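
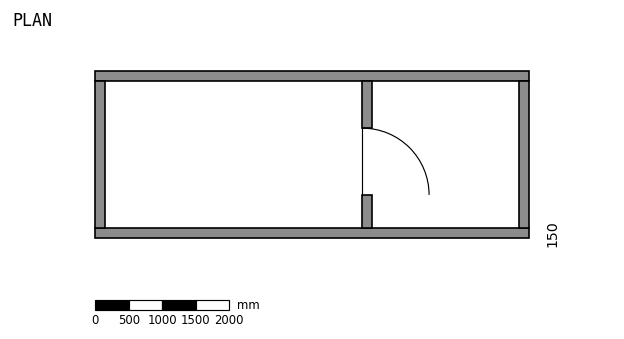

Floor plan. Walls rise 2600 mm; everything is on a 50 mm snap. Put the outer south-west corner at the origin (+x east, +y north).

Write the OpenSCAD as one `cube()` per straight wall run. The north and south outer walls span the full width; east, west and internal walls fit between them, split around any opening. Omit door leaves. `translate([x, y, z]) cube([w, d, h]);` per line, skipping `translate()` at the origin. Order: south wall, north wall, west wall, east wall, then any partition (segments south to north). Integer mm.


cube([6500, 150, 2600]);
translate([0, 2350, 0]) cube([6500, 150, 2600]);
translate([0, 150, 0]) cube([150, 2200, 2600]);
translate([6350, 150, 0]) cube([150, 2200, 2600]);
translate([4000, 150, 0]) cube([150, 500, 2600]);
translate([4000, 1650, 0]) cube([150, 700, 2600]);


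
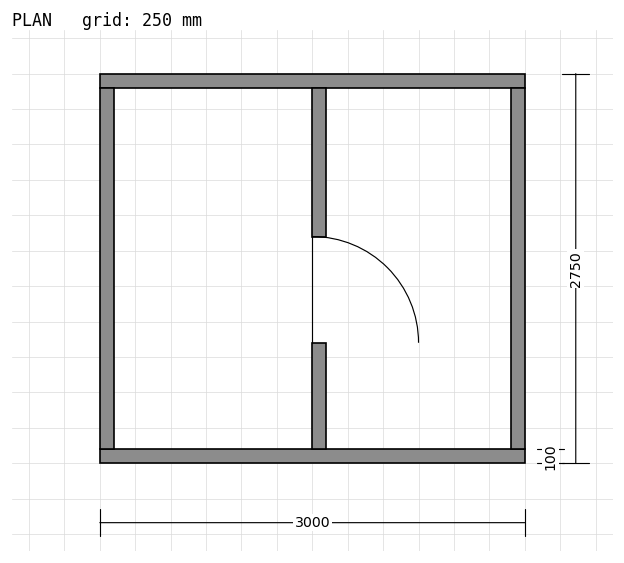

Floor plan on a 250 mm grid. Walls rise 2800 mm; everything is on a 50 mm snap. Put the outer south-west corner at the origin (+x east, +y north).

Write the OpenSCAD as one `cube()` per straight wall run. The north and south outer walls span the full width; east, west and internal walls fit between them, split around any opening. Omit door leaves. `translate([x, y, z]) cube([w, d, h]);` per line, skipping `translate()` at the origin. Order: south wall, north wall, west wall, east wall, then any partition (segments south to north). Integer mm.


cube([3000, 100, 2800]);
translate([0, 2650, 0]) cube([3000, 100, 2800]);
translate([0, 100, 0]) cube([100, 2550, 2800]);
translate([2900, 100, 0]) cube([100, 2550, 2800]);
translate([1500, 100, 0]) cube([100, 750, 2800]);
translate([1500, 1600, 0]) cube([100, 1050, 2800]);


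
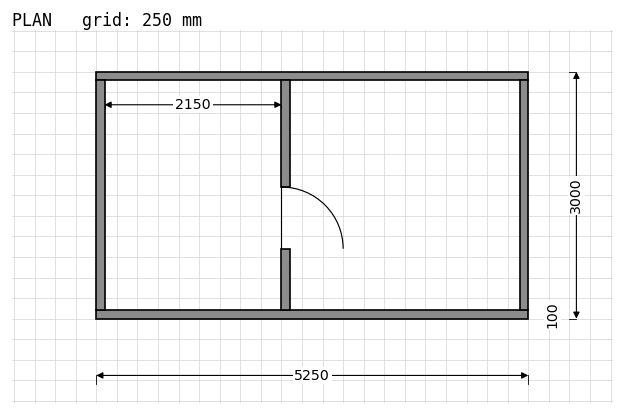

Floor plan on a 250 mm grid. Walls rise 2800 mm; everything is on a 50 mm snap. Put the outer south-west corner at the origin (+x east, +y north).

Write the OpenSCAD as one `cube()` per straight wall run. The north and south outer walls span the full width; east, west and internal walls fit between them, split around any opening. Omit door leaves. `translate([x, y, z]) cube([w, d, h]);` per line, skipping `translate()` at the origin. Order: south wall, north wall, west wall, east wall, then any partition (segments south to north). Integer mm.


cube([5250, 100, 2800]);
translate([0, 2900, 0]) cube([5250, 100, 2800]);
translate([0, 100, 0]) cube([100, 2800, 2800]);
translate([5150, 100, 0]) cube([100, 2800, 2800]);
translate([2250, 100, 0]) cube([100, 750, 2800]);
translate([2250, 1600, 0]) cube([100, 1300, 2800]);


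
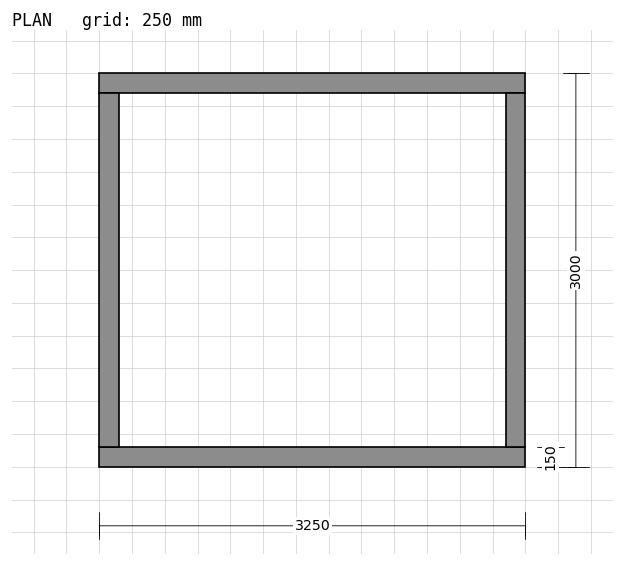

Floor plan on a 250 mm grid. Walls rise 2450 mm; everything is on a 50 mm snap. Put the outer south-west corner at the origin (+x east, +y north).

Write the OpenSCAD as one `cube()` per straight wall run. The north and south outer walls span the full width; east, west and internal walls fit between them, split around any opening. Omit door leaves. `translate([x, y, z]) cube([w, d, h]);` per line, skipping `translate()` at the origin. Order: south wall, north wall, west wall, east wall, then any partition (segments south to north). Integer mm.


cube([3250, 150, 2450]);
translate([0, 2850, 0]) cube([3250, 150, 2450]);
translate([0, 150, 0]) cube([150, 2700, 2450]);
translate([3100, 150, 0]) cube([150, 2700, 2450]);


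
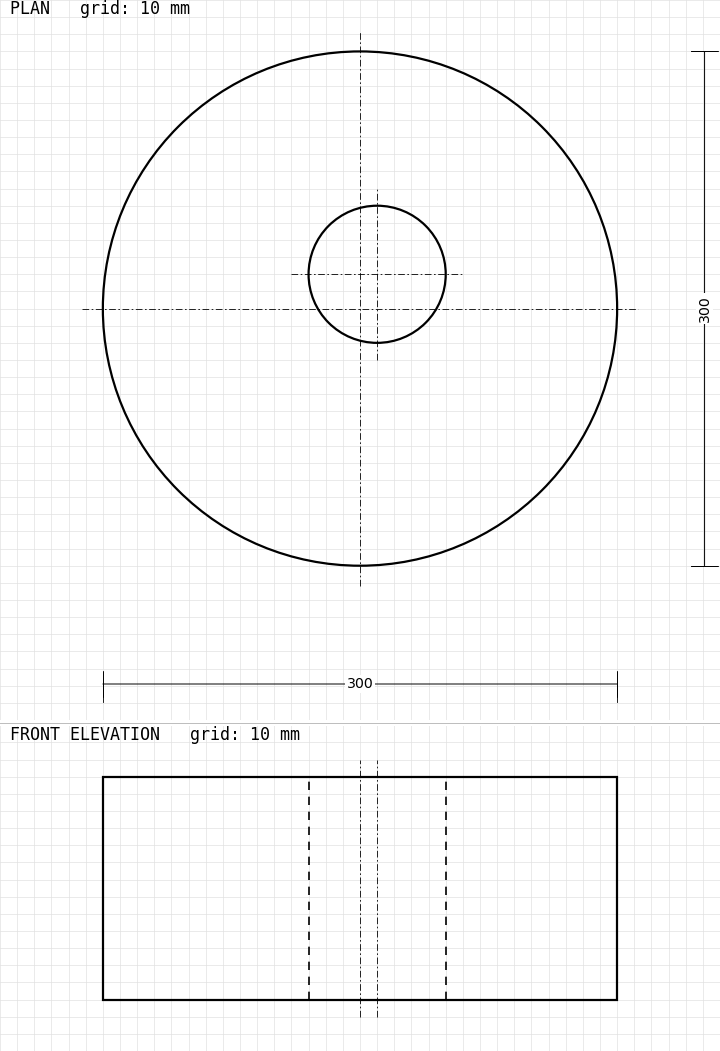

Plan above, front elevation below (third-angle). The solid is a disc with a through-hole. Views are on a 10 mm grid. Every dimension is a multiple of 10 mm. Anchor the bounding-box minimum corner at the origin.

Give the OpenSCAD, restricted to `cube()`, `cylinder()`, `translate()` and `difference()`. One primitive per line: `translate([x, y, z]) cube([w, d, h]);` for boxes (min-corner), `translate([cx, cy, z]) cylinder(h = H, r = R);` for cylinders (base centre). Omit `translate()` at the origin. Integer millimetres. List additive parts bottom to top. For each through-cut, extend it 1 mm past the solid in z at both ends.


difference() {
  translate([150, 150, 0]) cylinder(h = 130, r = 150);
  translate([160, 170, -1]) cylinder(h = 132, r = 40);
}


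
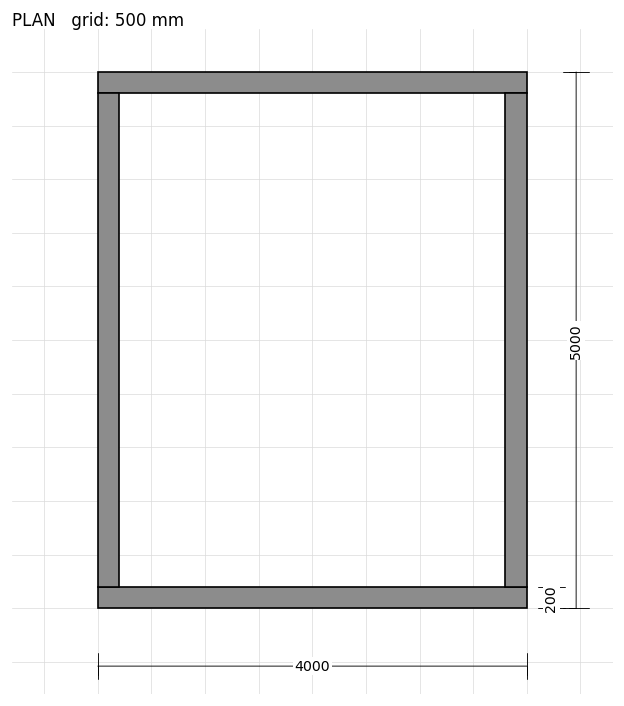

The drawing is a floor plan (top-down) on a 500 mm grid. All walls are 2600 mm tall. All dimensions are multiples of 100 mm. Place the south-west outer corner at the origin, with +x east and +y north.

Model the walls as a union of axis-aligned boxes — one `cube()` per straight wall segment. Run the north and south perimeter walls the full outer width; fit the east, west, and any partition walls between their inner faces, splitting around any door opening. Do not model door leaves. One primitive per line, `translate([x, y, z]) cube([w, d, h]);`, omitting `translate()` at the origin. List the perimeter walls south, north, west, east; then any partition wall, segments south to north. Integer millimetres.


cube([4000, 200, 2600]);
translate([0, 4800, 0]) cube([4000, 200, 2600]);
translate([0, 200, 0]) cube([200, 4600, 2600]);
translate([3800, 200, 0]) cube([200, 4600, 2600]);


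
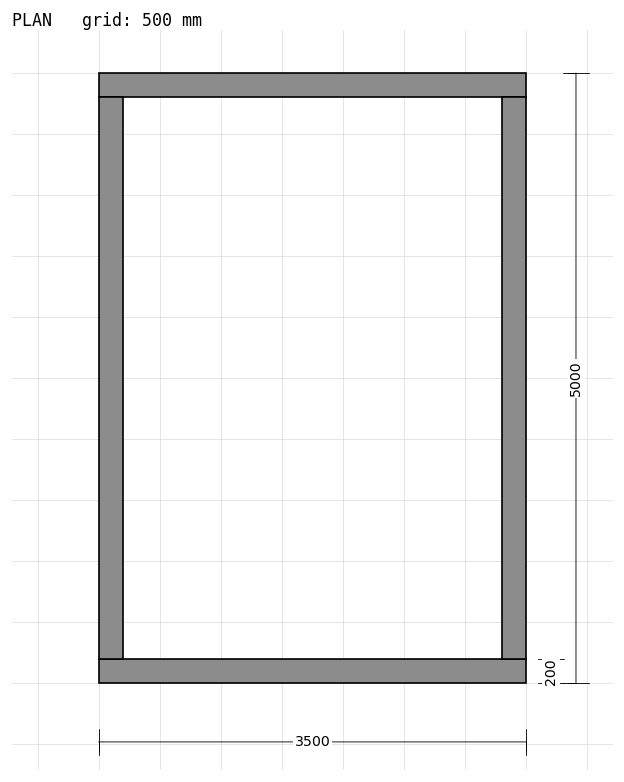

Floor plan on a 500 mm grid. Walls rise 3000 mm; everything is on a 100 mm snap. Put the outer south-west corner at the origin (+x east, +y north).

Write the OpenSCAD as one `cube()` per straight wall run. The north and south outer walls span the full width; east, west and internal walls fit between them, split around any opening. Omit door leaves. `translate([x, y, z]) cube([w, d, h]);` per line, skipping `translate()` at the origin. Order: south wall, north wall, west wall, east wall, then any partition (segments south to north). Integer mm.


cube([3500, 200, 3000]);
translate([0, 4800, 0]) cube([3500, 200, 3000]);
translate([0, 200, 0]) cube([200, 4600, 3000]);
translate([3300, 200, 0]) cube([200, 4600, 3000]);


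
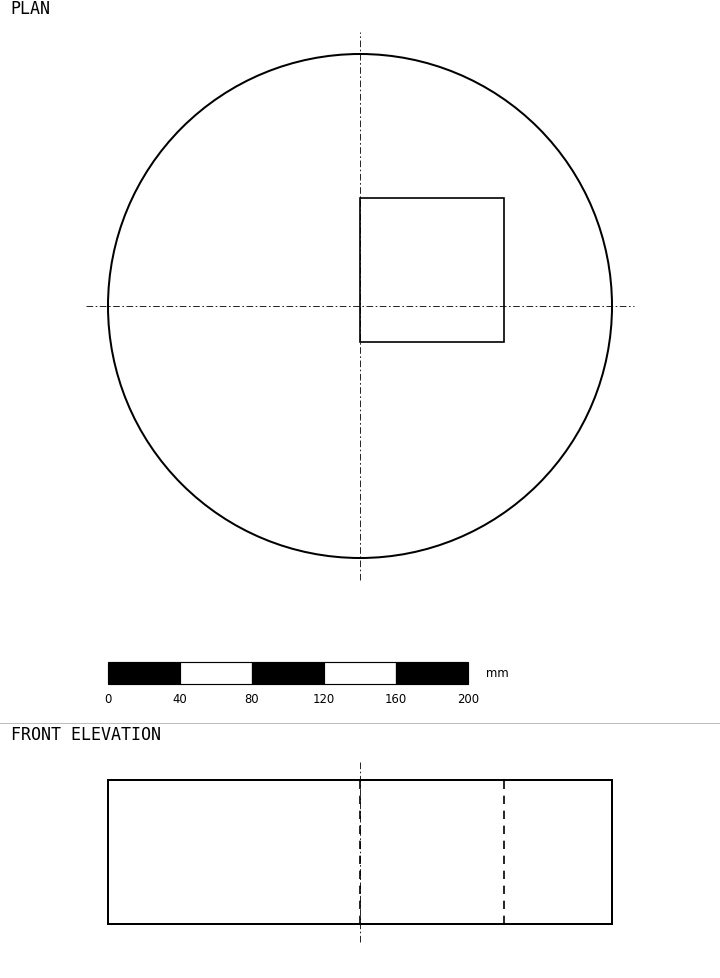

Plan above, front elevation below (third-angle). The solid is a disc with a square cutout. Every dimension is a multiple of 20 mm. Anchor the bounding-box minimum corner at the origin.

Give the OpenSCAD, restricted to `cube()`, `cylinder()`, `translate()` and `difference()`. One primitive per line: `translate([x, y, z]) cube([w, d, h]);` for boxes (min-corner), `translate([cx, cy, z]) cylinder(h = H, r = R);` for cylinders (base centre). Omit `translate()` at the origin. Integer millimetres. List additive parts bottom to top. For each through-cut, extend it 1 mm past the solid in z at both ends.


difference() {
  translate([140, 140, 0]) cylinder(h = 80, r = 140);
  translate([140, 120, -1]) cube([80, 80, 82]);
}


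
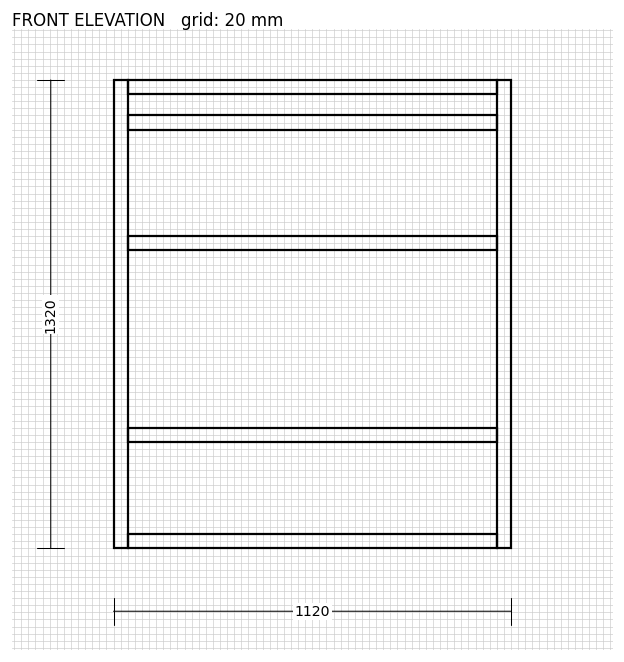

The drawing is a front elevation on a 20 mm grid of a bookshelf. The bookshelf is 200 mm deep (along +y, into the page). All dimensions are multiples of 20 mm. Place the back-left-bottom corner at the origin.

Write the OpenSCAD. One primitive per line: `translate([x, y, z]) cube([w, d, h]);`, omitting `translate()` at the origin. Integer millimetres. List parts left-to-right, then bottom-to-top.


cube([40, 200, 1320]);
translate([40, 0, 0]) cube([1040, 200, 40]);
translate([40, 0, 300]) cube([1040, 200, 40]);
translate([40, 0, 840]) cube([1040, 200, 40]);
translate([40, 0, 1180]) cube([1040, 200, 40]);
translate([40, 0, 1280]) cube([1040, 200, 40]);
translate([1080, 0, 0]) cube([40, 200, 1320]);


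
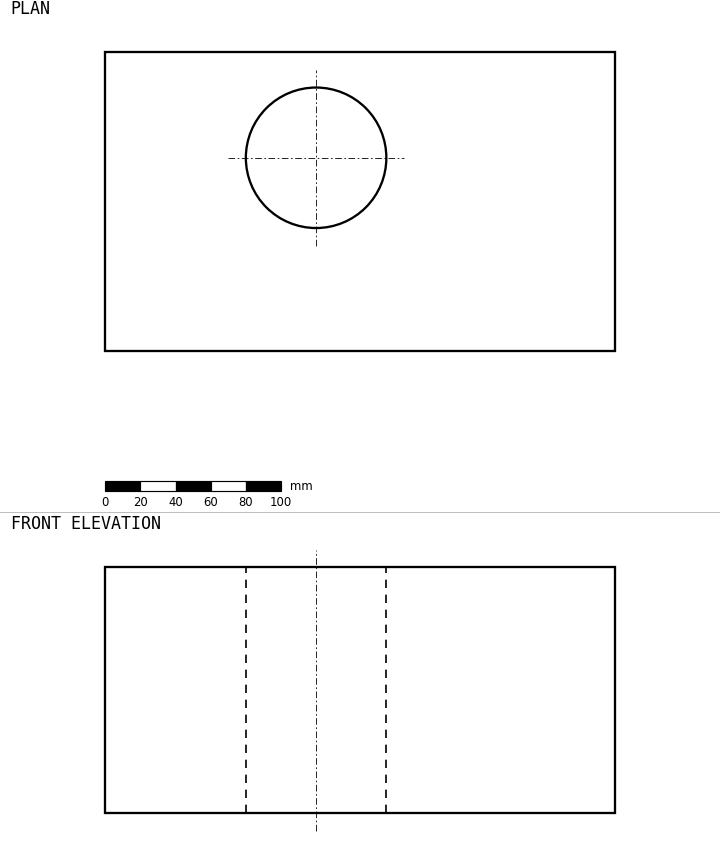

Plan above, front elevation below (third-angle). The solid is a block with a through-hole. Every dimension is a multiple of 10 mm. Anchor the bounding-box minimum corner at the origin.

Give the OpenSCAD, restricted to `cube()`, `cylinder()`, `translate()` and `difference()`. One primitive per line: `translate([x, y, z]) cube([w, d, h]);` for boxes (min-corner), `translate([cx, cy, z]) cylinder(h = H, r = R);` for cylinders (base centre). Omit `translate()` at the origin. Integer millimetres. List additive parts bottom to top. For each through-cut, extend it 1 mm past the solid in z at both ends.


difference() {
  cube([290, 170, 140]);
  translate([120, 110, -1]) cylinder(h = 142, r = 40);
}


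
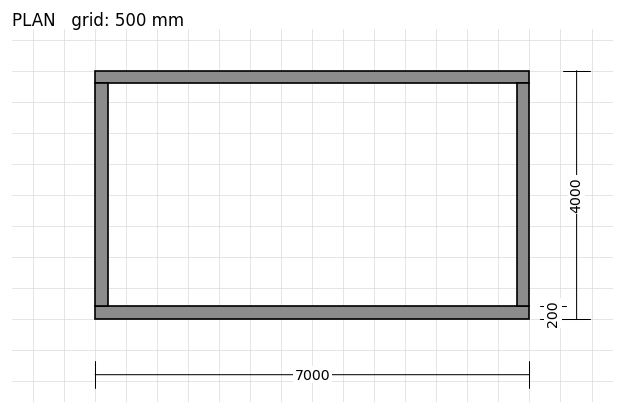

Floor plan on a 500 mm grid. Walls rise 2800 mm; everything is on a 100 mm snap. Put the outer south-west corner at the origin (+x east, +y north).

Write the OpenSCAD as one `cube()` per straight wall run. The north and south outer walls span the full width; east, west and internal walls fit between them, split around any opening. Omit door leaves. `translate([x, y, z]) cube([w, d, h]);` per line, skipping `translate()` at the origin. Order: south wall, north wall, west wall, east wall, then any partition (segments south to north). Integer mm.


cube([7000, 200, 2800]);
translate([0, 3800, 0]) cube([7000, 200, 2800]);
translate([0, 200, 0]) cube([200, 3600, 2800]);
translate([6800, 200, 0]) cube([200, 3600, 2800]);


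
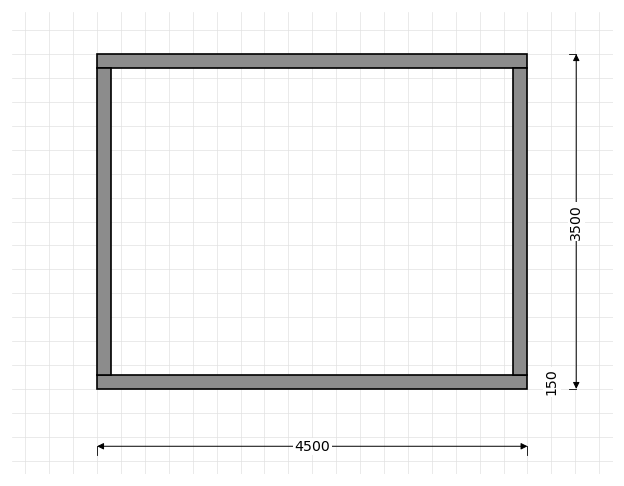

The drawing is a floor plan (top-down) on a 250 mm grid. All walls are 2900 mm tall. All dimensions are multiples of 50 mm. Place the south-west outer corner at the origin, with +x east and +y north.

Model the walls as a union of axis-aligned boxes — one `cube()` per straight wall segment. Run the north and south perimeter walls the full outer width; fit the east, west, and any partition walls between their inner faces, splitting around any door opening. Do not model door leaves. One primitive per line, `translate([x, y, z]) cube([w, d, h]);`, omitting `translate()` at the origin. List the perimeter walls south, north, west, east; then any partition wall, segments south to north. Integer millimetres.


cube([4500, 150, 2900]);
translate([0, 3350, 0]) cube([4500, 150, 2900]);
translate([0, 150, 0]) cube([150, 3200, 2900]);
translate([4350, 150, 0]) cube([150, 3200, 2900]);


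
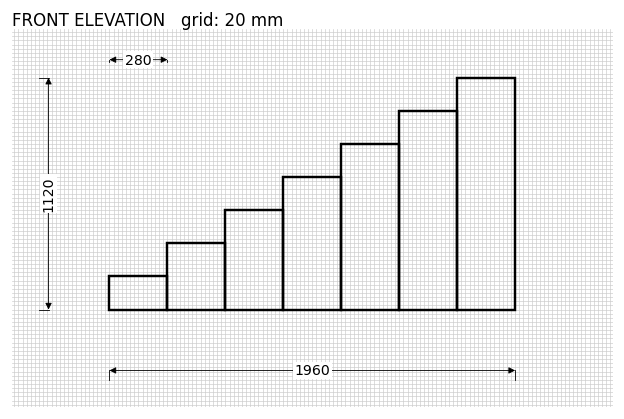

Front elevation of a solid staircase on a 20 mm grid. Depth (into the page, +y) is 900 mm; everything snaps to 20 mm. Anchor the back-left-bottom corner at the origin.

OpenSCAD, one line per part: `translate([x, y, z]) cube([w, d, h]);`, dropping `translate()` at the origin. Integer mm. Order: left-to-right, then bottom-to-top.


cube([280, 900, 160]);
translate([280, 0, 0]) cube([280, 900, 320]);
translate([560, 0, 0]) cube([280, 900, 480]);
translate([840, 0, 0]) cube([280, 900, 640]);
translate([1120, 0, 0]) cube([280, 900, 800]);
translate([1400, 0, 0]) cube([280, 900, 960]);
translate([1680, 0, 0]) cube([280, 900, 1120]);


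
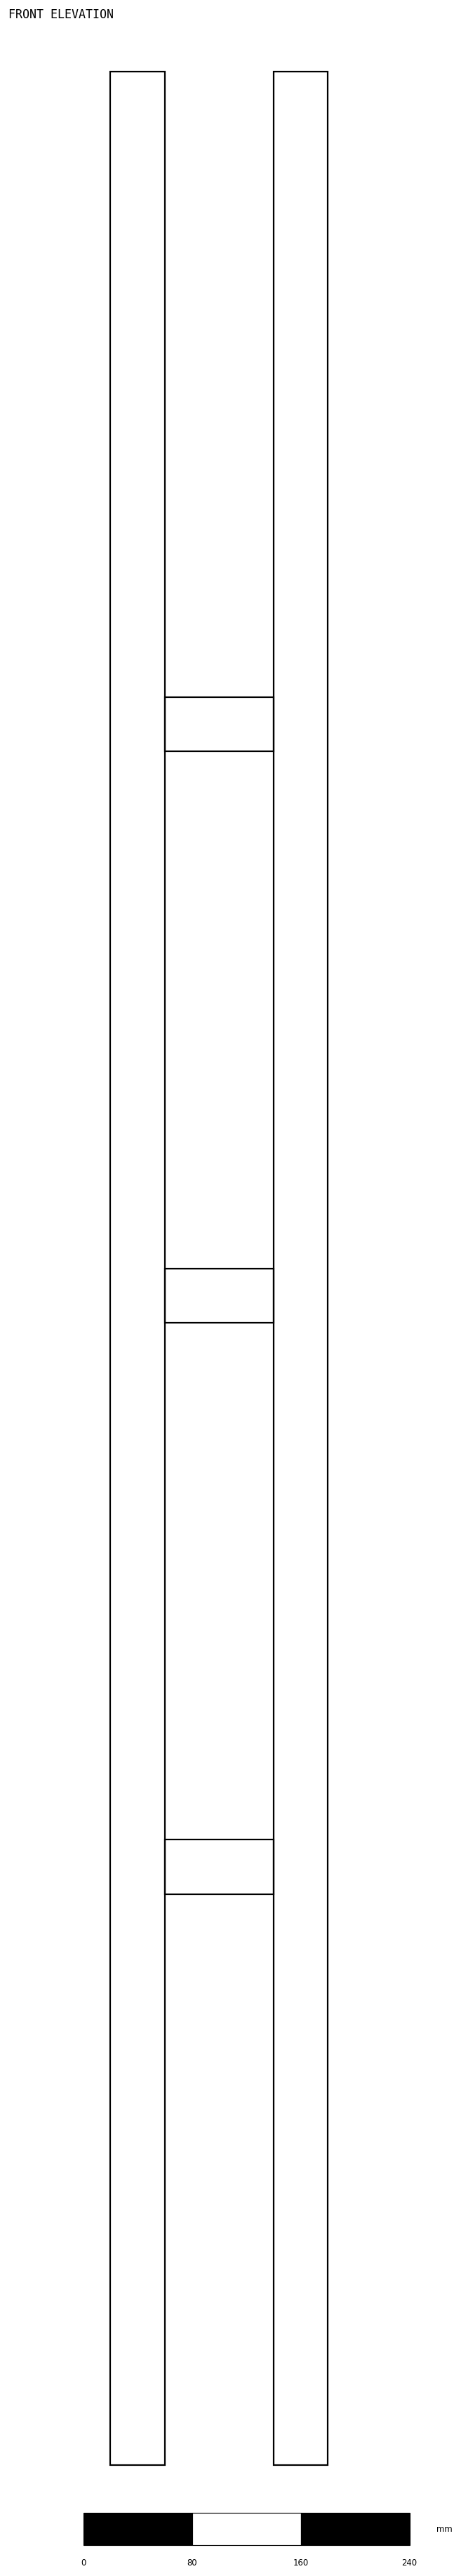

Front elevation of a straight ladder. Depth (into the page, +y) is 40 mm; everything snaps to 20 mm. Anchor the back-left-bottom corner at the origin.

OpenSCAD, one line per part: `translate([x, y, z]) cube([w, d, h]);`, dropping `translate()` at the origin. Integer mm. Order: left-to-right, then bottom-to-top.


cube([40, 40, 1760]);
translate([40, 0, 420]) cube([80, 40, 40]);
translate([40, 0, 840]) cube([80, 40, 40]);
translate([40, 0, 1260]) cube([80, 40, 40]);
translate([120, 0, 0]) cube([40, 40, 1760]);


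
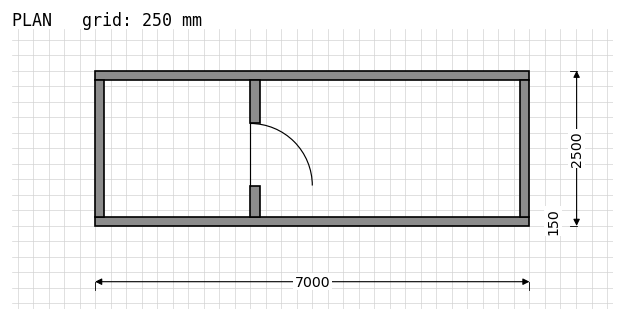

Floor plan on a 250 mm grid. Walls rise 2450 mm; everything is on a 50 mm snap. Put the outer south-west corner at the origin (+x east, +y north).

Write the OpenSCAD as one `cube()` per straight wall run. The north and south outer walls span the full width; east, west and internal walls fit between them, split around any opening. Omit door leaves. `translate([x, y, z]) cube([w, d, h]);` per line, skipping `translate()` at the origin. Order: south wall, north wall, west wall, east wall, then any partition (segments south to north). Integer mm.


cube([7000, 150, 2450]);
translate([0, 2350, 0]) cube([7000, 150, 2450]);
translate([0, 150, 0]) cube([150, 2200, 2450]);
translate([6850, 150, 0]) cube([150, 2200, 2450]);
translate([2500, 150, 0]) cube([150, 500, 2450]);
translate([2500, 1650, 0]) cube([150, 700, 2450]);


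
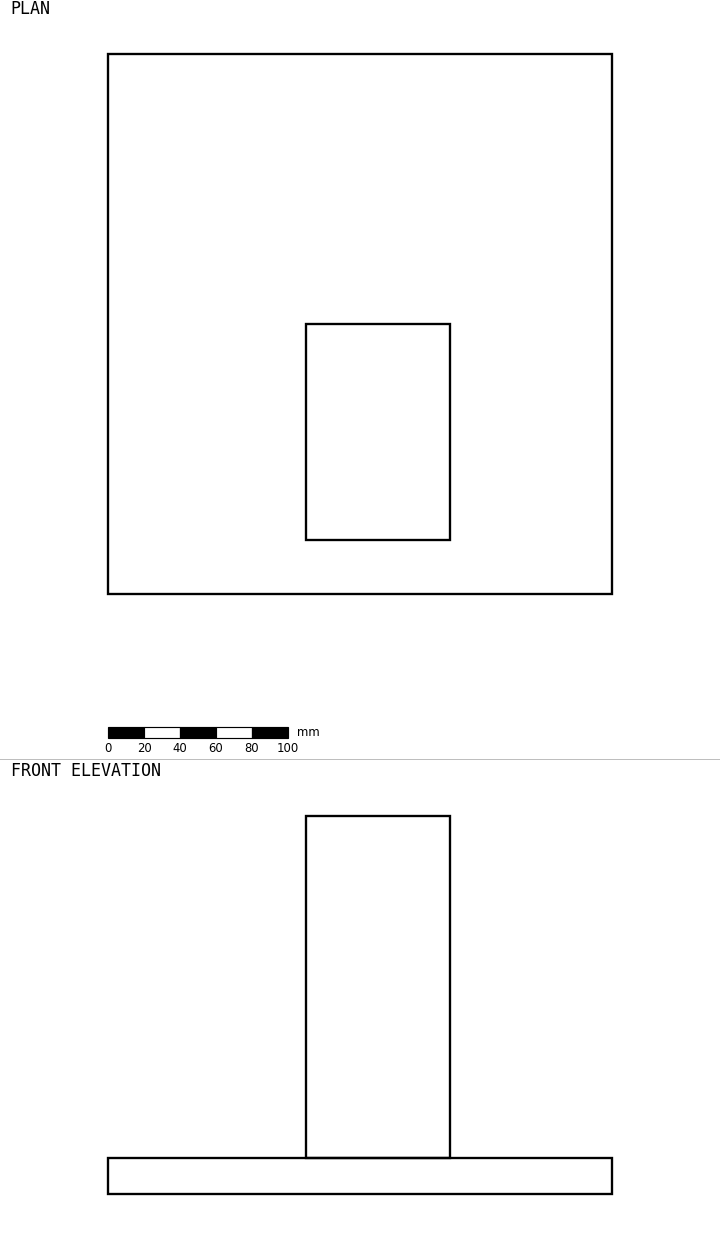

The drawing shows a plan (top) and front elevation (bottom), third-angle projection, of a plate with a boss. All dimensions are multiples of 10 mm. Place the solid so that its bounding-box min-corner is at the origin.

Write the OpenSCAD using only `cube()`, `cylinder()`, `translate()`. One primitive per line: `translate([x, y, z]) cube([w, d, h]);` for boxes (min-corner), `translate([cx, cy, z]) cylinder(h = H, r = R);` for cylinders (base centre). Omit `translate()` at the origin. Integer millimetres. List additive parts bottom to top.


cube([280, 300, 20]);
translate([110, 30, 20]) cube([80, 120, 190]);


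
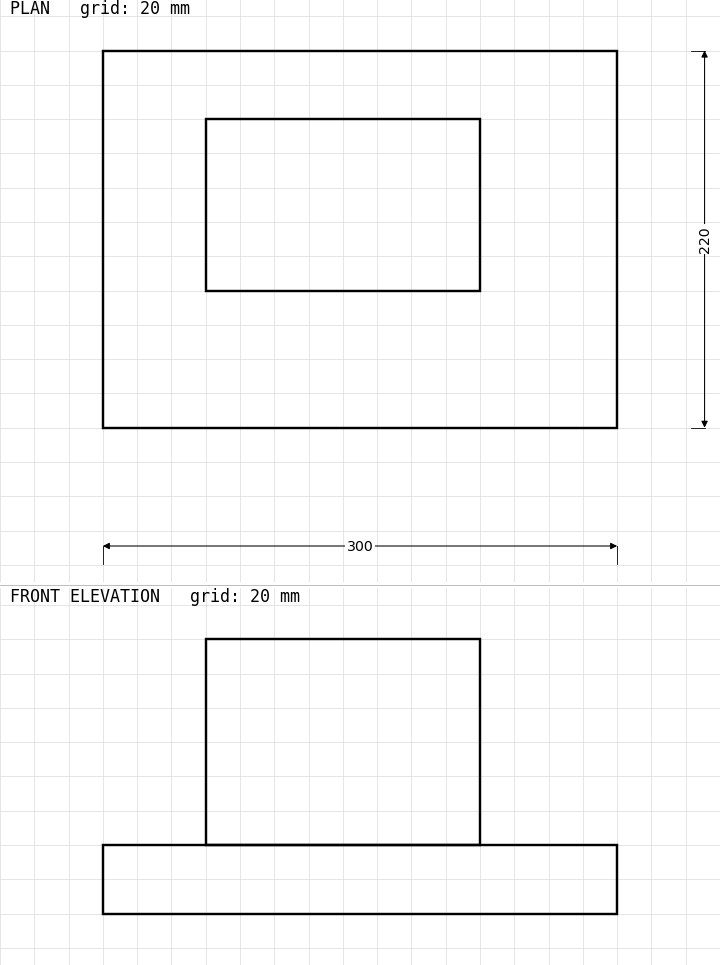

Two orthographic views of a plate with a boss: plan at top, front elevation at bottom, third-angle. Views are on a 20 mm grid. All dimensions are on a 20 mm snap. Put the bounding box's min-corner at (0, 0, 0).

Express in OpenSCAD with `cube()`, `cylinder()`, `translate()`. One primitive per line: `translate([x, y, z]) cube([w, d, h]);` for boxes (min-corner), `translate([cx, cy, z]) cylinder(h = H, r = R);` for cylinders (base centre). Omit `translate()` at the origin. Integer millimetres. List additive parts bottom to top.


cube([300, 220, 40]);
translate([60, 80, 40]) cube([160, 100, 120]);


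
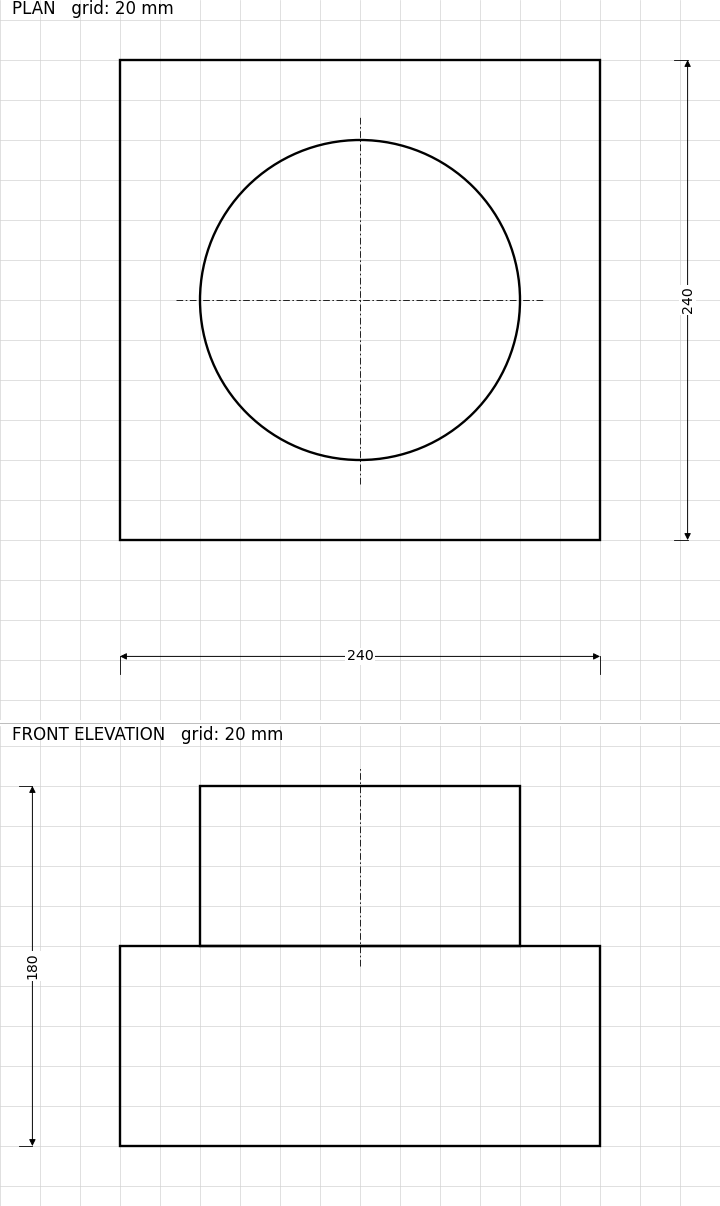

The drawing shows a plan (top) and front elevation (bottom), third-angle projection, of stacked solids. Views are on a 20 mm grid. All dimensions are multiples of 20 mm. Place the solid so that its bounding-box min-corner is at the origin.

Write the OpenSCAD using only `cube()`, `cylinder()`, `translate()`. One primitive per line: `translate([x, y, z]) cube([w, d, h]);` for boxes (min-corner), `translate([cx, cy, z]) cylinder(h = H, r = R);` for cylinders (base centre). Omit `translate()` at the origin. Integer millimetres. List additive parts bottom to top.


cube([240, 240, 100]);
translate([120, 120, 100]) cylinder(h = 80, r = 80);


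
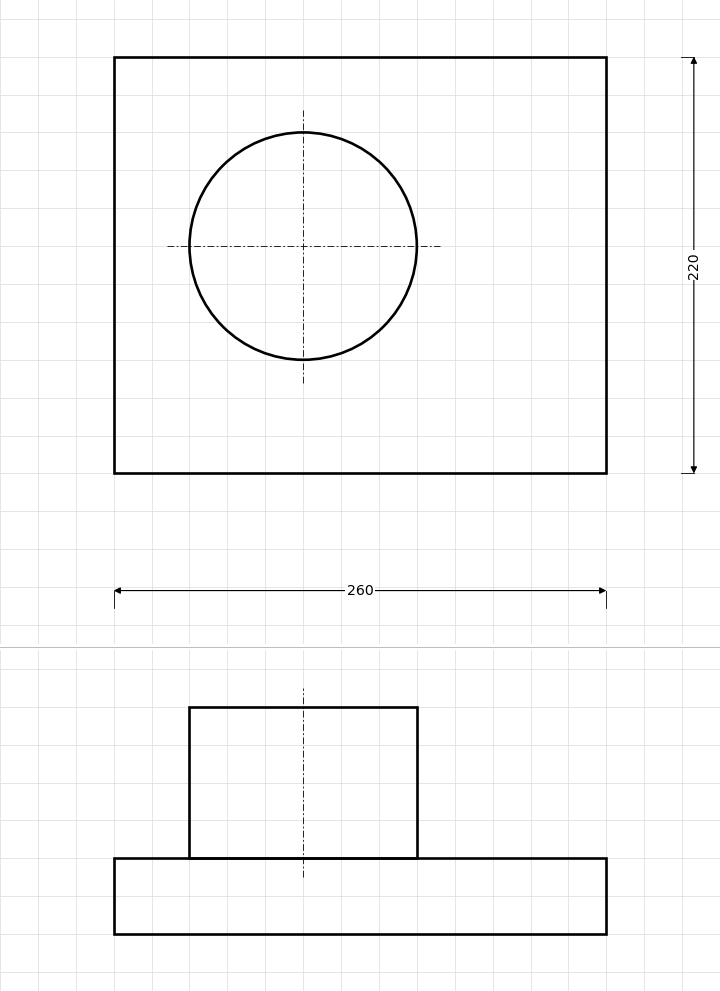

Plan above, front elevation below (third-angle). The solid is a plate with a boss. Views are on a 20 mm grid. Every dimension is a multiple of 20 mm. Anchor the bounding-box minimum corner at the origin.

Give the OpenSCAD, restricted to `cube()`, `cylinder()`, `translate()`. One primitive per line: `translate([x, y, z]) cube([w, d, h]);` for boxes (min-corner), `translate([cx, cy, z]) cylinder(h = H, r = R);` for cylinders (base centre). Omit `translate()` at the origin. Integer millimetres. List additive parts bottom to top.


cube([260, 220, 40]);
translate([100, 120, 40]) cylinder(h = 80, r = 60);


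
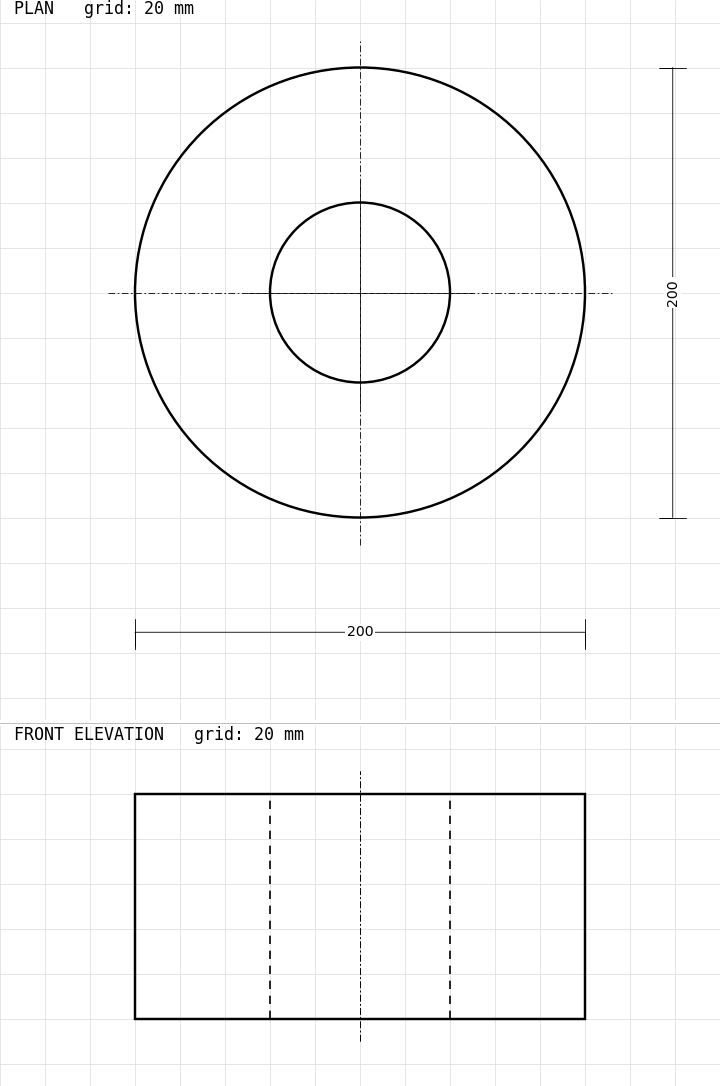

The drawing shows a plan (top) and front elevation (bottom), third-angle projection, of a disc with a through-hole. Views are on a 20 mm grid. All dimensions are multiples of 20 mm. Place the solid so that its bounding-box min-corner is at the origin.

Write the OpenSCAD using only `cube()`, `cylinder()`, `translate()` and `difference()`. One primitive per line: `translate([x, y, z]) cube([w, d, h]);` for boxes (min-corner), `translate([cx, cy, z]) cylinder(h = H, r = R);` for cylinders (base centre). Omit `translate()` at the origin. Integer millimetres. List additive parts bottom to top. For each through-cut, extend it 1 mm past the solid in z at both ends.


difference() {
  translate([100, 100, 0]) cylinder(h = 100, r = 100);
  translate([100, 100, -1]) cylinder(h = 102, r = 40);
}


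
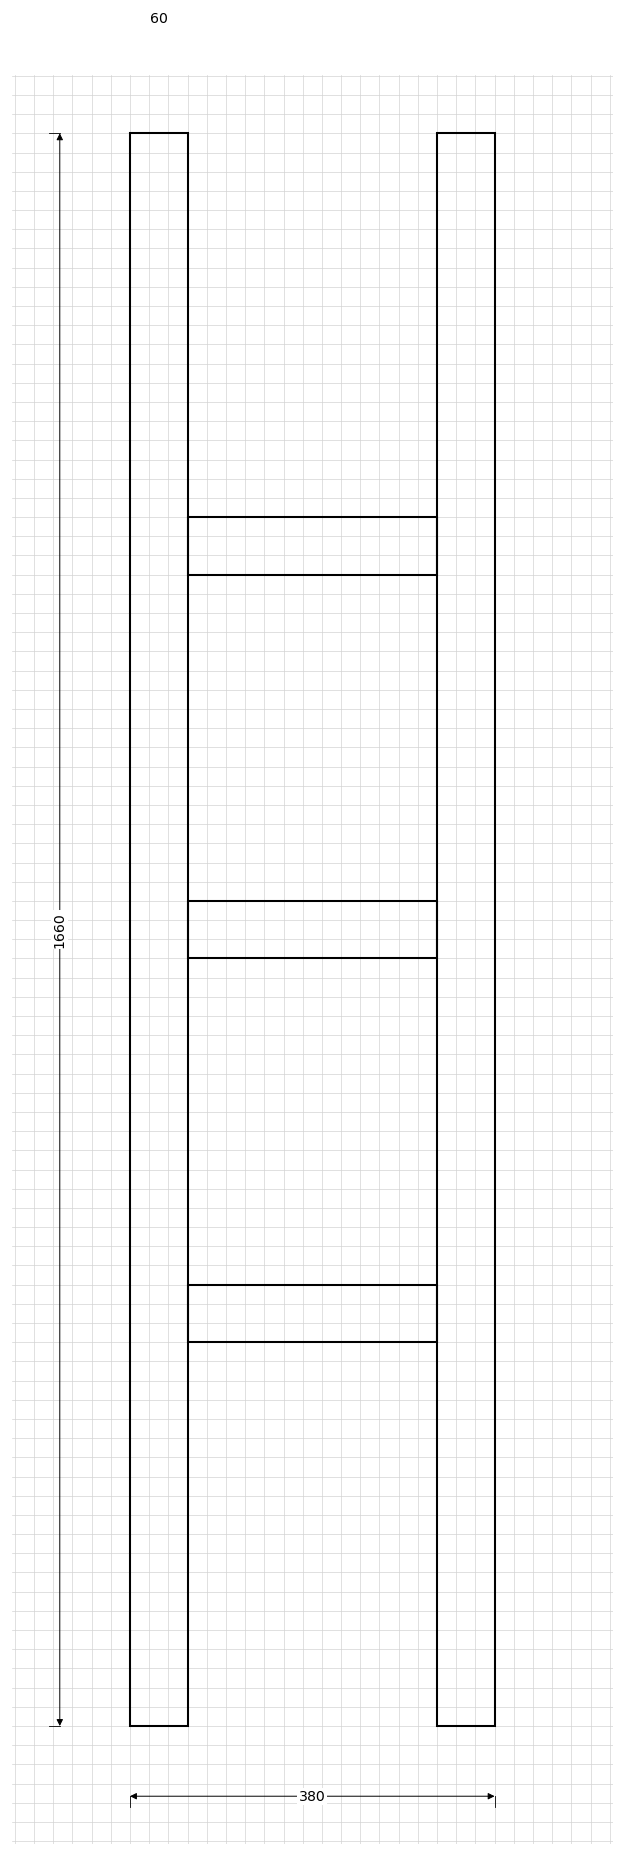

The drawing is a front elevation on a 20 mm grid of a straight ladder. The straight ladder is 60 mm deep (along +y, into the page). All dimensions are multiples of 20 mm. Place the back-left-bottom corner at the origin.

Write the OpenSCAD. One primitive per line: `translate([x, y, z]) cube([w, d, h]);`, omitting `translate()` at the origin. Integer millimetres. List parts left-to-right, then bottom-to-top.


cube([60, 60, 1660]);
translate([60, 0, 400]) cube([260, 60, 60]);
translate([60, 0, 800]) cube([260, 60, 60]);
translate([60, 0, 1200]) cube([260, 60, 60]);
translate([320, 0, 0]) cube([60, 60, 1660]);


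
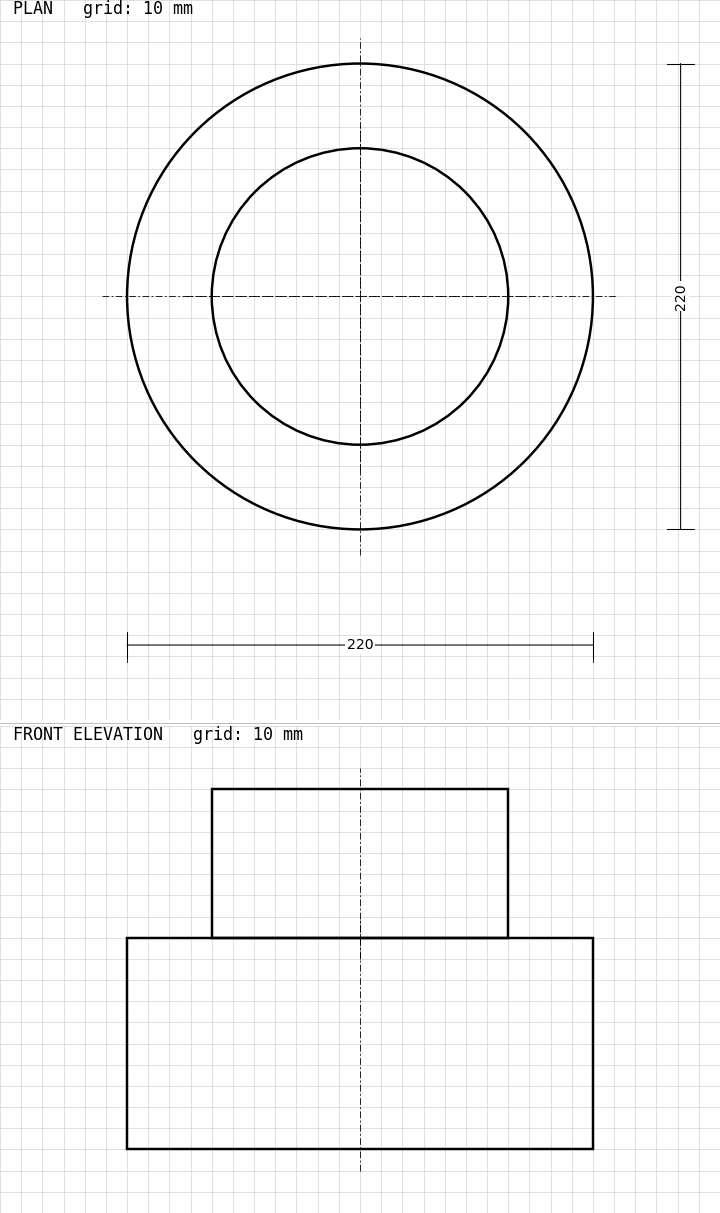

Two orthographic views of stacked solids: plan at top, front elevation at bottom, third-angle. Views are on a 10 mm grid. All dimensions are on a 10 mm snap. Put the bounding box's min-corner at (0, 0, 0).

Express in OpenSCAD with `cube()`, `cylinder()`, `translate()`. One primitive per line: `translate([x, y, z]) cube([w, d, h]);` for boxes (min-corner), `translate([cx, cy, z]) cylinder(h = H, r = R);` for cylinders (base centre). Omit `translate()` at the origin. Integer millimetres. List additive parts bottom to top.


translate([110, 110, 0]) cylinder(h = 100, r = 110);
translate([110, 110, 100]) cylinder(h = 70, r = 70);


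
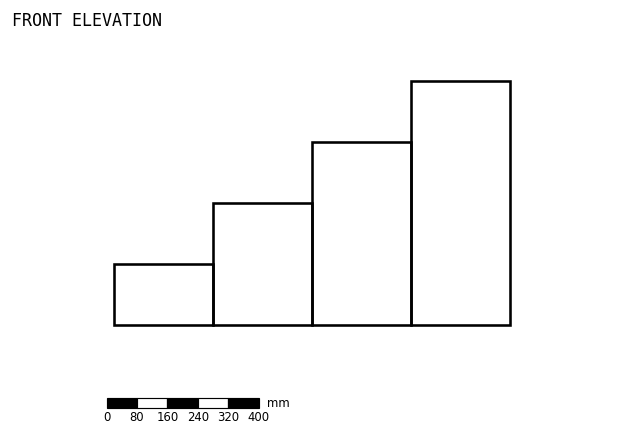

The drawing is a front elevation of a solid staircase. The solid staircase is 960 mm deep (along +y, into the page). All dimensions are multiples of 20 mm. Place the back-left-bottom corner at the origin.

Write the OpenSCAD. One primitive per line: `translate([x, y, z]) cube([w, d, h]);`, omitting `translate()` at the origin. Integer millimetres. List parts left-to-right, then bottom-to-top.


cube([260, 960, 160]);
translate([260, 0, 0]) cube([260, 960, 320]);
translate([520, 0, 0]) cube([260, 960, 480]);
translate([780, 0, 0]) cube([260, 960, 640]);


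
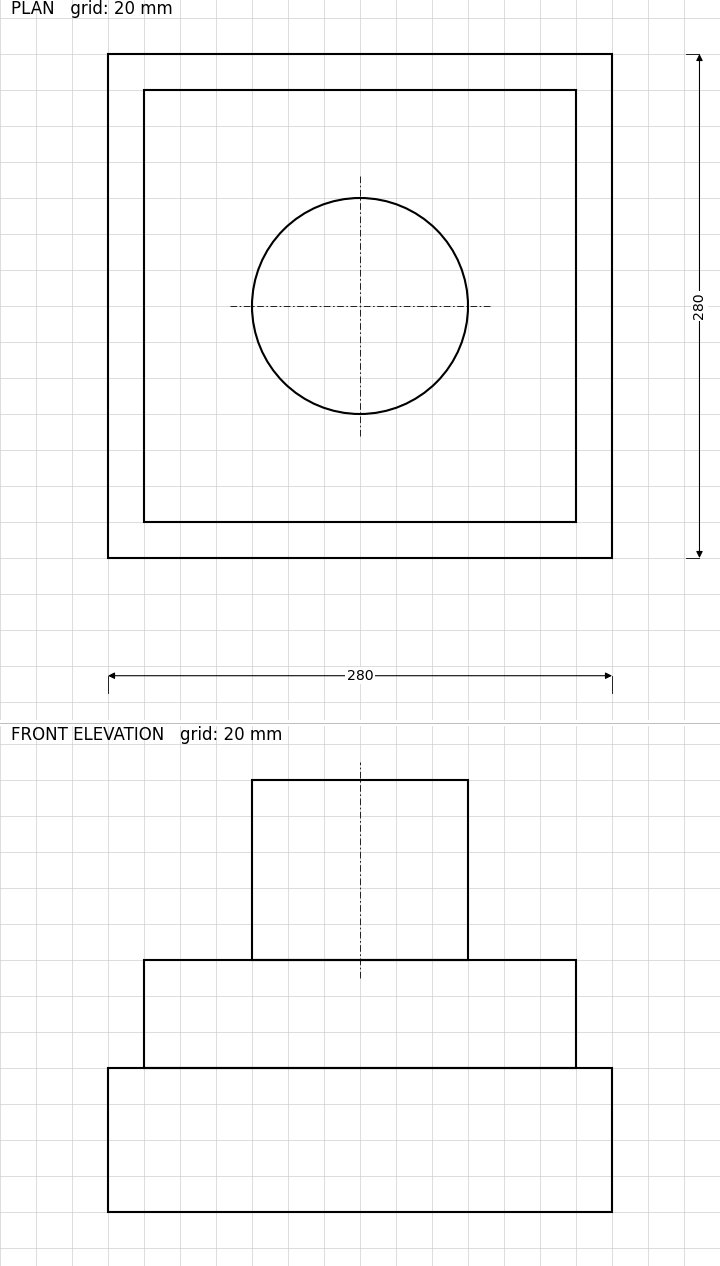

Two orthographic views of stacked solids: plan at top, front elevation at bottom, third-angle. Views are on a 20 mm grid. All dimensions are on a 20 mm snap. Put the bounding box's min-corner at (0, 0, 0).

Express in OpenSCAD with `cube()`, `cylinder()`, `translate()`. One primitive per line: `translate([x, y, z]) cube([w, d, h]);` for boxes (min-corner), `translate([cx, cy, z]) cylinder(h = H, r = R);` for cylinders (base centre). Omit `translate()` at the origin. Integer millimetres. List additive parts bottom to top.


cube([280, 280, 80]);
translate([20, 20, 80]) cube([240, 240, 60]);
translate([140, 140, 140]) cylinder(h = 100, r = 60);


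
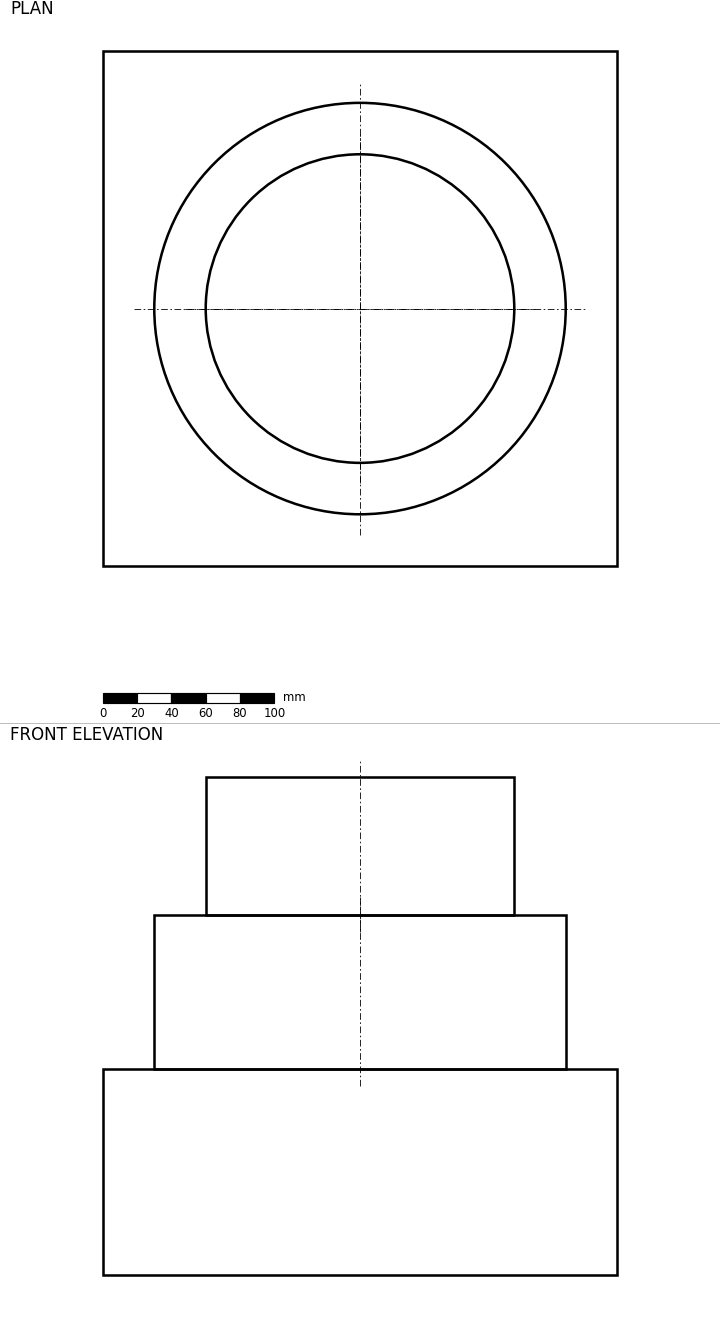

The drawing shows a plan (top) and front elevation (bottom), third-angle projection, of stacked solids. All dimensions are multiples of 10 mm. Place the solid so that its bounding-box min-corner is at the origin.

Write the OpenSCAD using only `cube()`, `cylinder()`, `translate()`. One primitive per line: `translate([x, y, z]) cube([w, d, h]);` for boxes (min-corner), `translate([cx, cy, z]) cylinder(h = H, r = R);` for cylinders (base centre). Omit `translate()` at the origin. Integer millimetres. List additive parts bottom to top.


cube([300, 300, 120]);
translate([150, 150, 120]) cylinder(h = 90, r = 120);
translate([150, 150, 210]) cylinder(h = 80, r = 90);


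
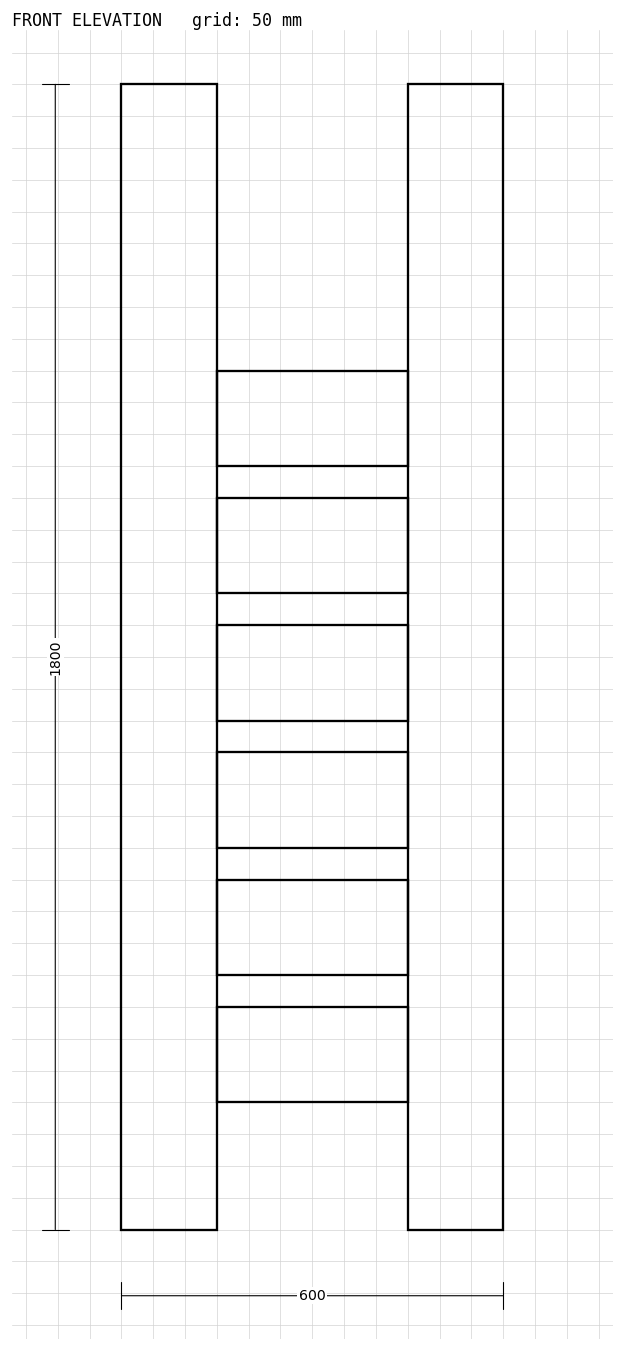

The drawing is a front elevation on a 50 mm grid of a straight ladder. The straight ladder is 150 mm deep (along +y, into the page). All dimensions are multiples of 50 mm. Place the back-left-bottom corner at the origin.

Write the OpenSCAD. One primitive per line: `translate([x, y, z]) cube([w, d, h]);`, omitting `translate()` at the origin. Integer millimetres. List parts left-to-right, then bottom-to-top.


cube([150, 150, 1800]);
translate([150, 0, 200]) cube([300, 150, 150]);
translate([150, 0, 400]) cube([300, 150, 150]);
translate([150, 0, 600]) cube([300, 150, 150]);
translate([150, 0, 800]) cube([300, 150, 150]);
translate([150, 0, 1000]) cube([300, 150, 150]);
translate([150, 0, 1200]) cube([300, 150, 150]);
translate([450, 0, 0]) cube([150, 150, 1800]);


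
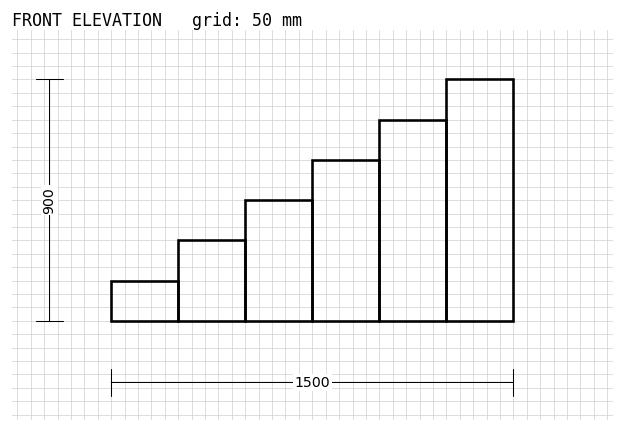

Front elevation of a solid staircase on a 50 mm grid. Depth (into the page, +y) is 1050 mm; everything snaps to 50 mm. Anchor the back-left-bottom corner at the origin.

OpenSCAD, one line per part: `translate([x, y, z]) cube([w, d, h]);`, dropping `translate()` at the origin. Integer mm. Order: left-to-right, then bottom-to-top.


cube([250, 1050, 150]);
translate([250, 0, 0]) cube([250, 1050, 300]);
translate([500, 0, 0]) cube([250, 1050, 450]);
translate([750, 0, 0]) cube([250, 1050, 600]);
translate([1000, 0, 0]) cube([250, 1050, 750]);
translate([1250, 0, 0]) cube([250, 1050, 900]);


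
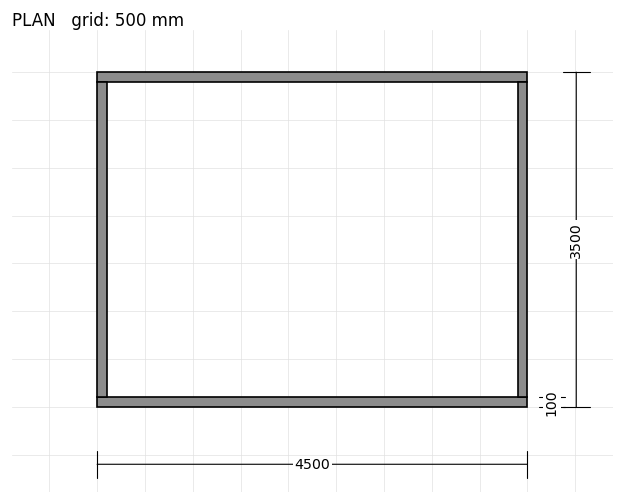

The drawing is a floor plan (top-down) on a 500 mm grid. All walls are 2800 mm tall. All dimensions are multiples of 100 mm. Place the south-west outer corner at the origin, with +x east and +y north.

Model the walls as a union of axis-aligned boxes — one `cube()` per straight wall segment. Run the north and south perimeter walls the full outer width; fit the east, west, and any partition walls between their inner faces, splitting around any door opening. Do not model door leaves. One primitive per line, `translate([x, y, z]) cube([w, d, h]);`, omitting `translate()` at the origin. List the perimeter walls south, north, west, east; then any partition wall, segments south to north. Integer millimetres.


cube([4500, 100, 2800]);
translate([0, 3400, 0]) cube([4500, 100, 2800]);
translate([0, 100, 0]) cube([100, 3300, 2800]);
translate([4400, 100, 0]) cube([100, 3300, 2800]);


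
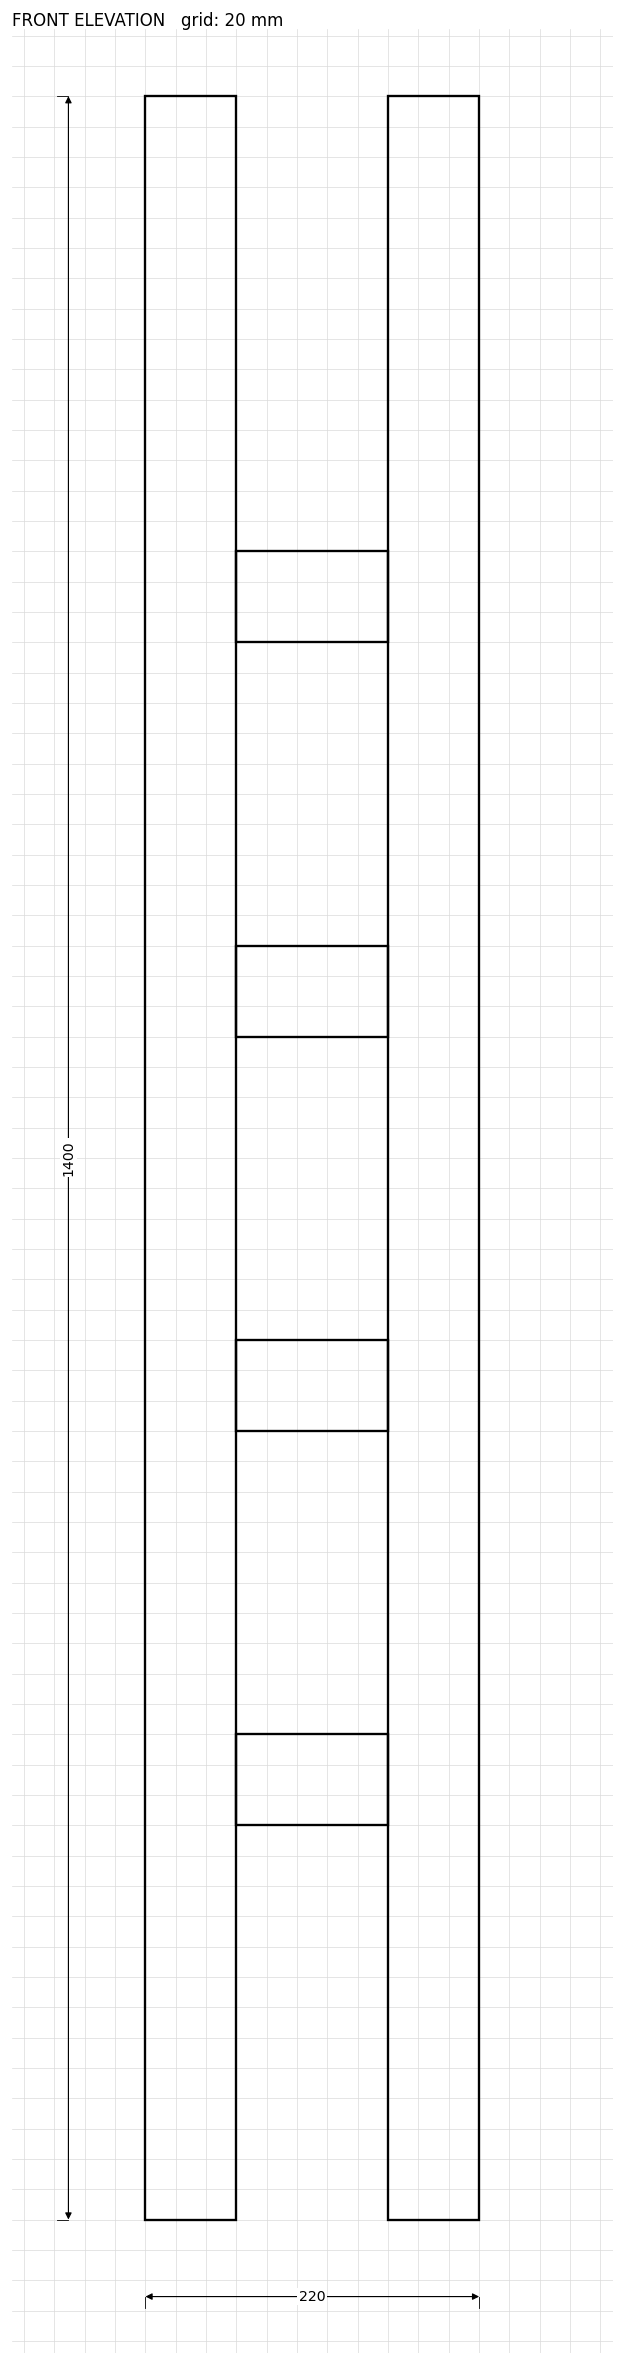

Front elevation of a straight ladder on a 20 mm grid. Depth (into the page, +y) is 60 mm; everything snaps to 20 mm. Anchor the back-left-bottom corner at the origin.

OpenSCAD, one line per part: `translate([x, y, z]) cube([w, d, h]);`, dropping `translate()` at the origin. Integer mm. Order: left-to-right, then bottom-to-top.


cube([60, 60, 1400]);
translate([60, 0, 260]) cube([100, 60, 60]);
translate([60, 0, 520]) cube([100, 60, 60]);
translate([60, 0, 780]) cube([100, 60, 60]);
translate([60, 0, 1040]) cube([100, 60, 60]);
translate([160, 0, 0]) cube([60, 60, 1400]);


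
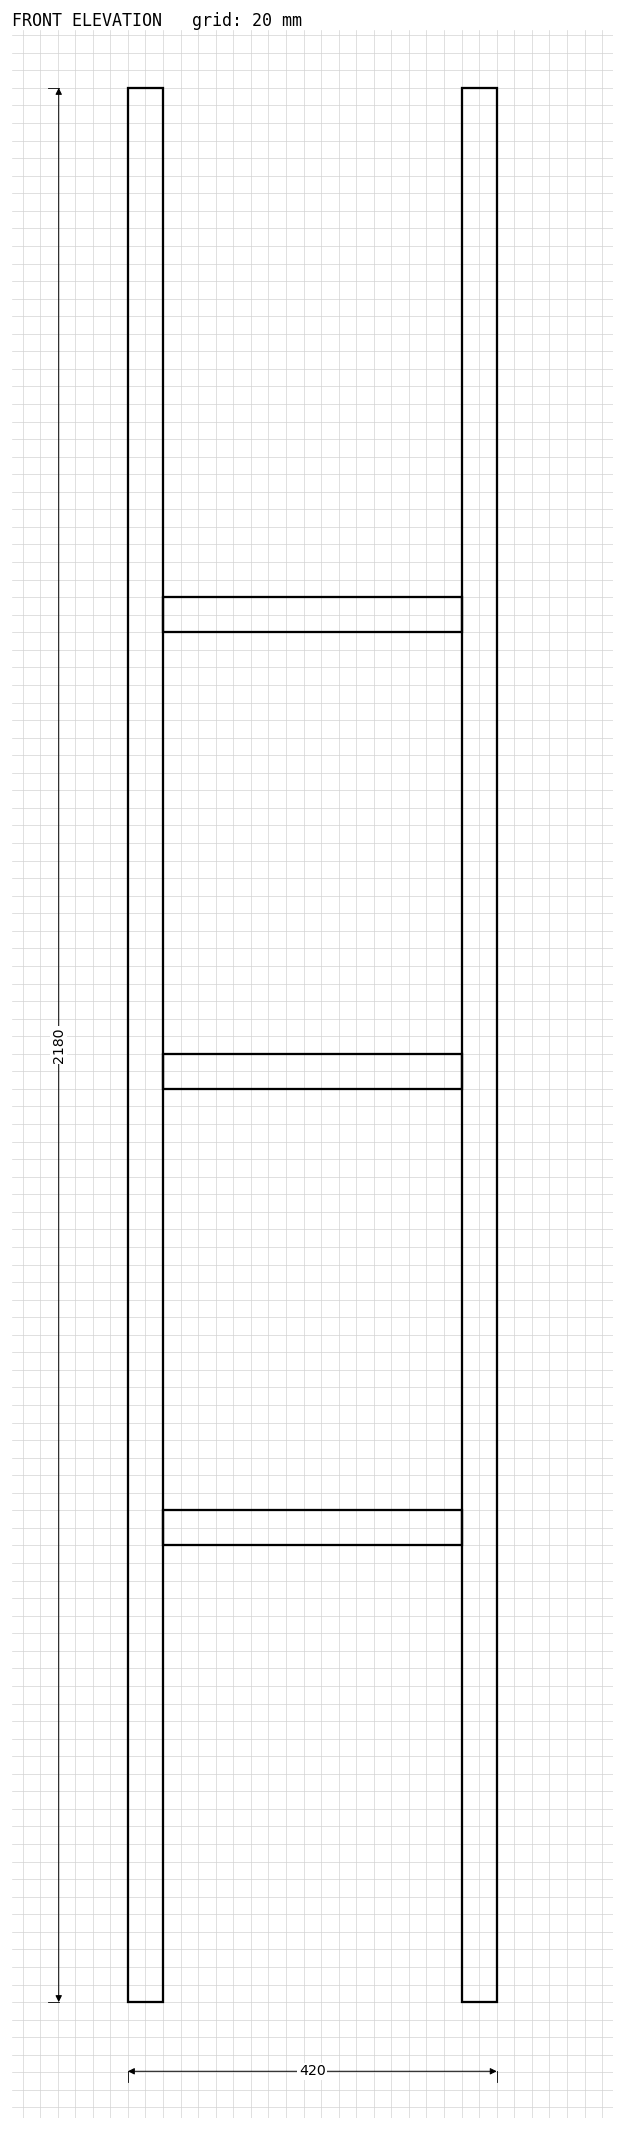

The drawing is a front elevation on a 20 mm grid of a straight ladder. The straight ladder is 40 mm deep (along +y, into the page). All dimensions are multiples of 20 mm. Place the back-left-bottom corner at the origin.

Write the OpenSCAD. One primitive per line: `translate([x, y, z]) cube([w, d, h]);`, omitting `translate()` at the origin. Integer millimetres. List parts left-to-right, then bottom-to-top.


cube([40, 40, 2180]);
translate([40, 0, 520]) cube([340, 40, 40]);
translate([40, 0, 1040]) cube([340, 40, 40]);
translate([40, 0, 1560]) cube([340, 40, 40]);
translate([380, 0, 0]) cube([40, 40, 2180]);


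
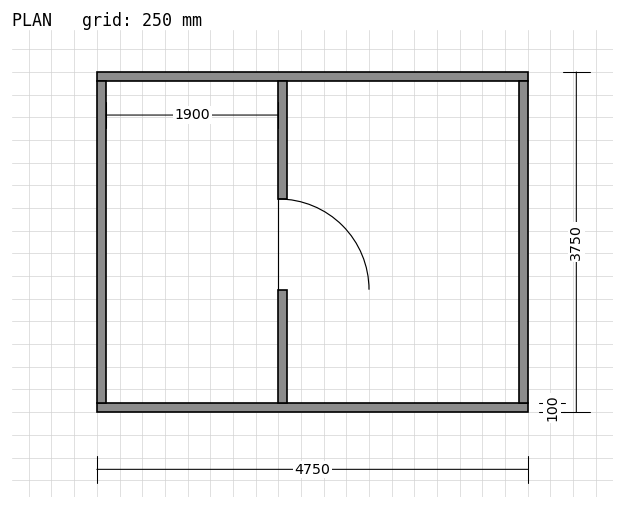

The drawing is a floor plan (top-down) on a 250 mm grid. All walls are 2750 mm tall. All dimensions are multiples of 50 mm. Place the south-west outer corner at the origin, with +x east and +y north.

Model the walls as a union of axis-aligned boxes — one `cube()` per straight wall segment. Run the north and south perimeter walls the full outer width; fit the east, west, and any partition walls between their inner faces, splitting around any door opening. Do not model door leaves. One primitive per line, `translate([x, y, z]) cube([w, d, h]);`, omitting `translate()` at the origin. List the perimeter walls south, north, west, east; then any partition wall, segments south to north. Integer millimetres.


cube([4750, 100, 2750]);
translate([0, 3650, 0]) cube([4750, 100, 2750]);
translate([0, 100, 0]) cube([100, 3550, 2750]);
translate([4650, 100, 0]) cube([100, 3550, 2750]);
translate([2000, 100, 0]) cube([100, 1250, 2750]);
translate([2000, 2350, 0]) cube([100, 1300, 2750]);


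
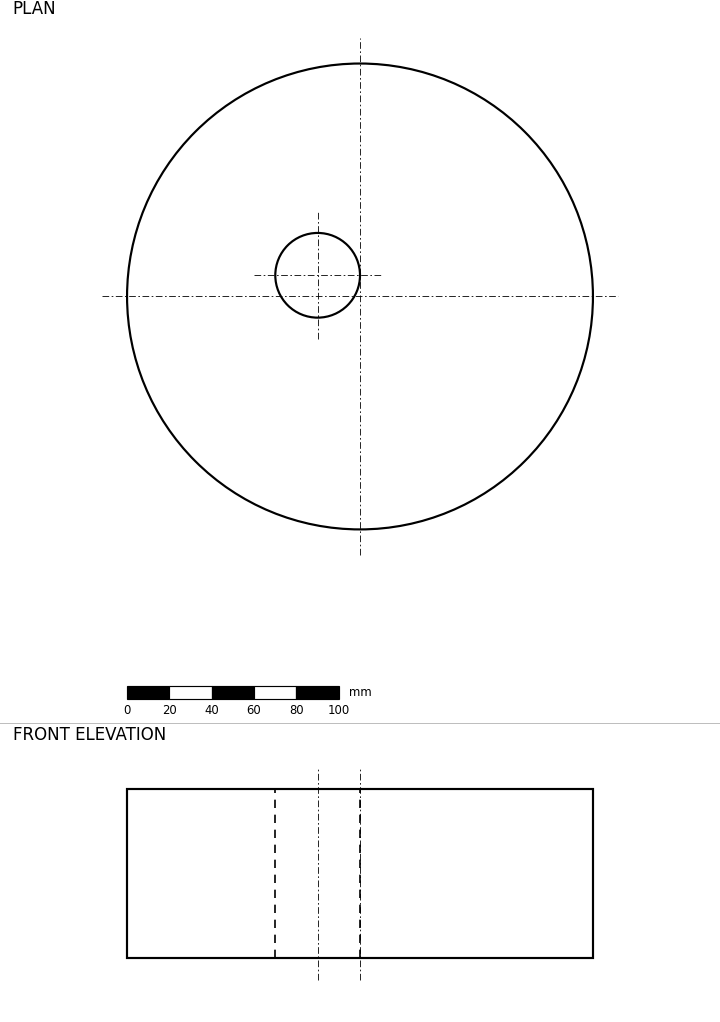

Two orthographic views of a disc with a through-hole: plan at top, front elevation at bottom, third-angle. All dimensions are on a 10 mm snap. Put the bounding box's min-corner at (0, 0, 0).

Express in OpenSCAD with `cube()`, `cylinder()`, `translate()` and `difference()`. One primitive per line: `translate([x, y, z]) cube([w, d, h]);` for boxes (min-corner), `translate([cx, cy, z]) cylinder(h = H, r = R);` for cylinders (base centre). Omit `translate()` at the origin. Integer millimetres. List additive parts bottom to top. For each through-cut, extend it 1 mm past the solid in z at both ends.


difference() {
  translate([110, 110, 0]) cylinder(h = 80, r = 110);
  translate([90, 120, -1]) cylinder(h = 82, r = 20);
}


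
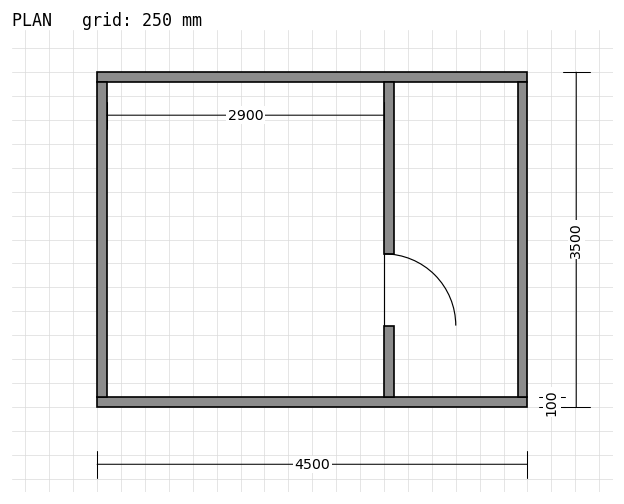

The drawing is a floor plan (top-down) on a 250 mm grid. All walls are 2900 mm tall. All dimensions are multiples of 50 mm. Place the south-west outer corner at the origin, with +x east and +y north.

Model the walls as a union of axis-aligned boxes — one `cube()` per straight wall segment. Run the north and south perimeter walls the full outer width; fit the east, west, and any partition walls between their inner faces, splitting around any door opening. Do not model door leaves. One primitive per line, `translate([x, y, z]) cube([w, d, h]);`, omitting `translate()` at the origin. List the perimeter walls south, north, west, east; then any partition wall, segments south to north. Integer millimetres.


cube([4500, 100, 2900]);
translate([0, 3400, 0]) cube([4500, 100, 2900]);
translate([0, 100, 0]) cube([100, 3300, 2900]);
translate([4400, 100, 0]) cube([100, 3300, 2900]);
translate([3000, 100, 0]) cube([100, 750, 2900]);
translate([3000, 1600, 0]) cube([100, 1800, 2900]);


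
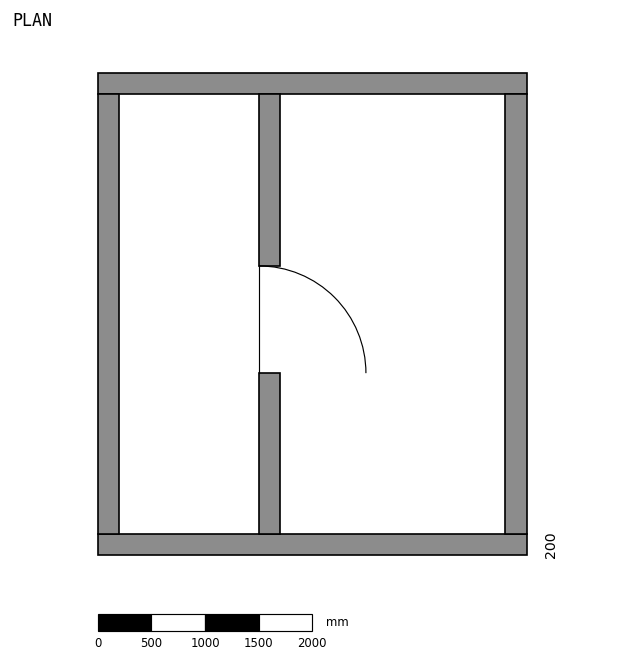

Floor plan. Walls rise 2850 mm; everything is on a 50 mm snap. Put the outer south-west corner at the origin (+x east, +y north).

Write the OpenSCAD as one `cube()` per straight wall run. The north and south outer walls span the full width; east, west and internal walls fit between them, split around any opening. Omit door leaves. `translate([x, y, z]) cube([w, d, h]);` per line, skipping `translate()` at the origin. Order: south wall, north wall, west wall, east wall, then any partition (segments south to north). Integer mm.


cube([4000, 200, 2850]);
translate([0, 4300, 0]) cube([4000, 200, 2850]);
translate([0, 200, 0]) cube([200, 4100, 2850]);
translate([3800, 200, 0]) cube([200, 4100, 2850]);
translate([1500, 200, 0]) cube([200, 1500, 2850]);
translate([1500, 2700, 0]) cube([200, 1600, 2850]);


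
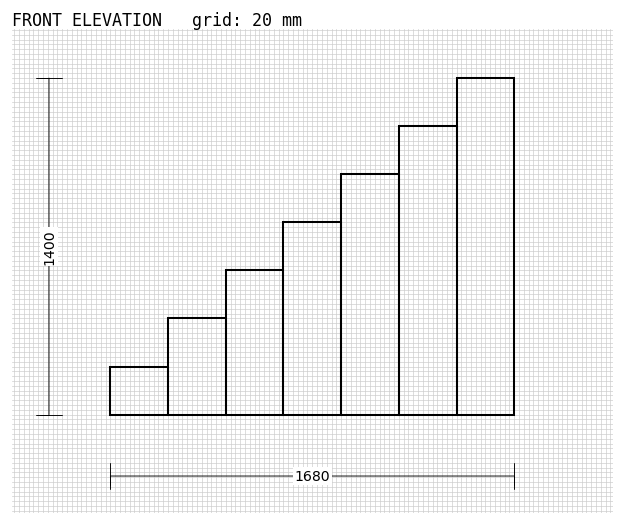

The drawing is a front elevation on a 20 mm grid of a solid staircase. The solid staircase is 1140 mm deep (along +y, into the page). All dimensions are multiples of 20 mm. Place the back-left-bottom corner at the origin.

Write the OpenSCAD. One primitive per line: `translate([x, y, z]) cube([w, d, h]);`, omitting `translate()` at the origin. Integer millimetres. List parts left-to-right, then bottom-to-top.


cube([240, 1140, 200]);
translate([240, 0, 0]) cube([240, 1140, 400]);
translate([480, 0, 0]) cube([240, 1140, 600]);
translate([720, 0, 0]) cube([240, 1140, 800]);
translate([960, 0, 0]) cube([240, 1140, 1000]);
translate([1200, 0, 0]) cube([240, 1140, 1200]);
translate([1440, 0, 0]) cube([240, 1140, 1400]);


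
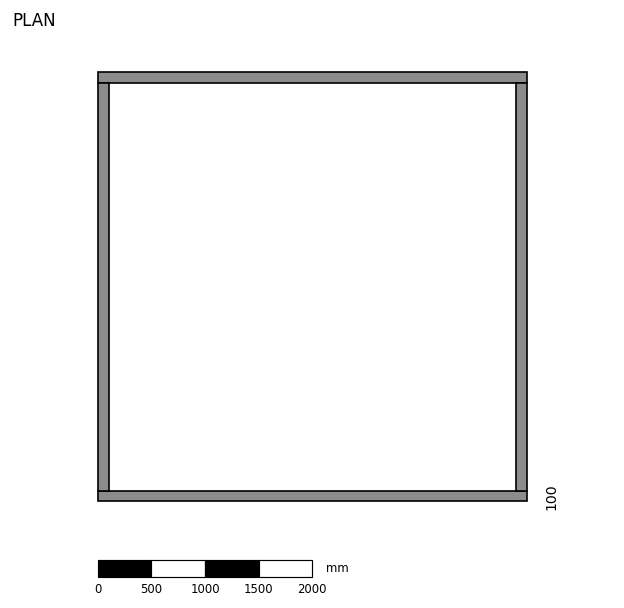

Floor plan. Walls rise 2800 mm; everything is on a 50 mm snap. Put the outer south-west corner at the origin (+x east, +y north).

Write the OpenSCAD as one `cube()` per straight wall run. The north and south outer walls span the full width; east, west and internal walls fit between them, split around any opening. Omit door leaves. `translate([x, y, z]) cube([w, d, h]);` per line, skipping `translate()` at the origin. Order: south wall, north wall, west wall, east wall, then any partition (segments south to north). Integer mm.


cube([4000, 100, 2800]);
translate([0, 3900, 0]) cube([4000, 100, 2800]);
translate([0, 100, 0]) cube([100, 3800, 2800]);
translate([3900, 100, 0]) cube([100, 3800, 2800]);
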